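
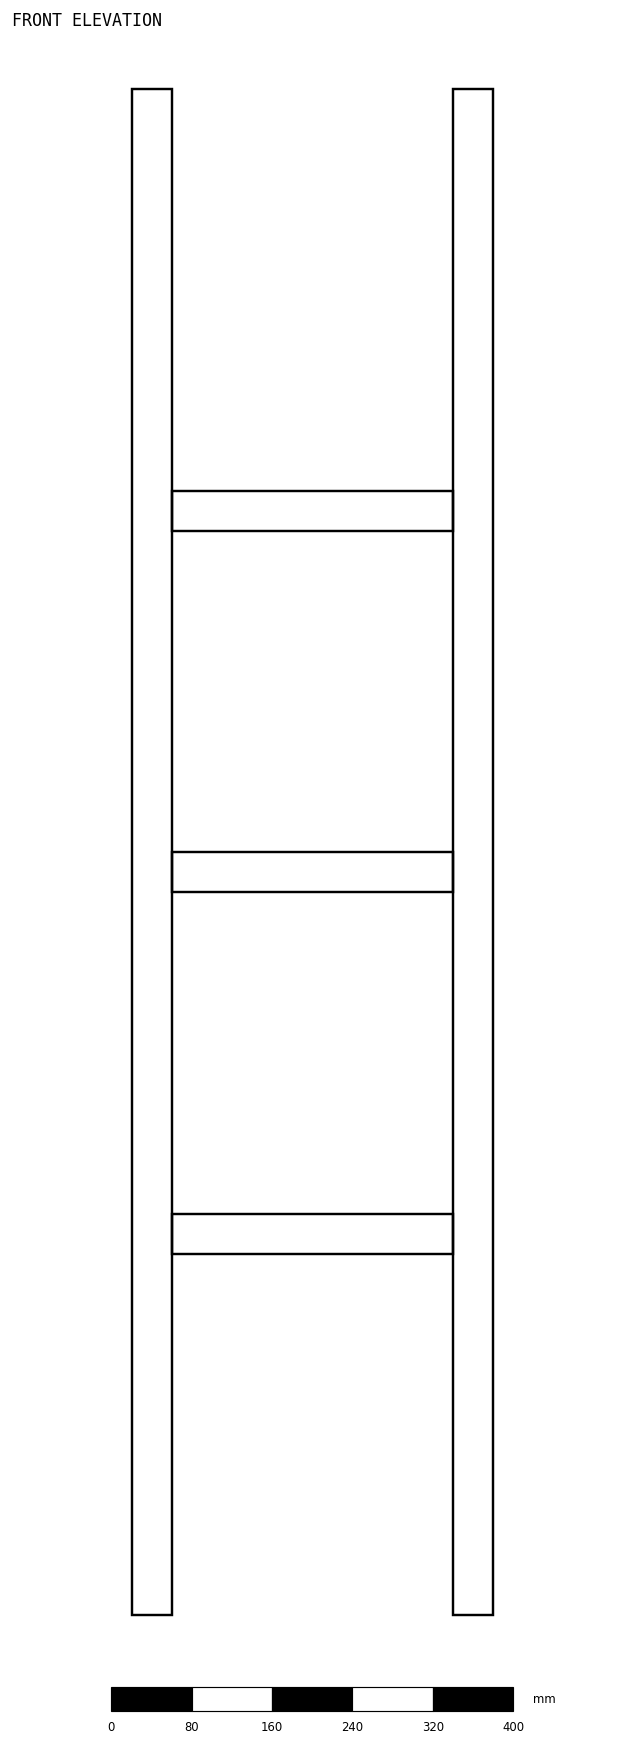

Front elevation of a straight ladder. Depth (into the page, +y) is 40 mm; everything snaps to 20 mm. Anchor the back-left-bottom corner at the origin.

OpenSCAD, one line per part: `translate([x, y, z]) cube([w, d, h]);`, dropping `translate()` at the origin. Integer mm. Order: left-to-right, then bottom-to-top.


cube([40, 40, 1520]);
translate([40, 0, 360]) cube([280, 40, 40]);
translate([40, 0, 720]) cube([280, 40, 40]);
translate([40, 0, 1080]) cube([280, 40, 40]);
translate([320, 0, 0]) cube([40, 40, 1520]);


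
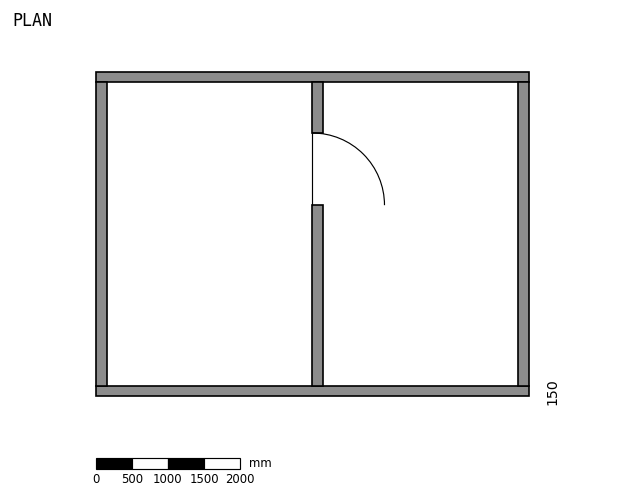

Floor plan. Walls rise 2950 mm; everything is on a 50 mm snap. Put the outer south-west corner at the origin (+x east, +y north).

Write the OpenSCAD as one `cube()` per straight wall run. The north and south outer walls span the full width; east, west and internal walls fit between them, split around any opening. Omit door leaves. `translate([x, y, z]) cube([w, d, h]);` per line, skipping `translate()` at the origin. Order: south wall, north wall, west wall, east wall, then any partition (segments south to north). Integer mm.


cube([6000, 150, 2950]);
translate([0, 4350, 0]) cube([6000, 150, 2950]);
translate([0, 150, 0]) cube([150, 4200, 2950]);
translate([5850, 150, 0]) cube([150, 4200, 2950]);
translate([3000, 150, 0]) cube([150, 2500, 2950]);
translate([3000, 3650, 0]) cube([150, 700, 2950]);


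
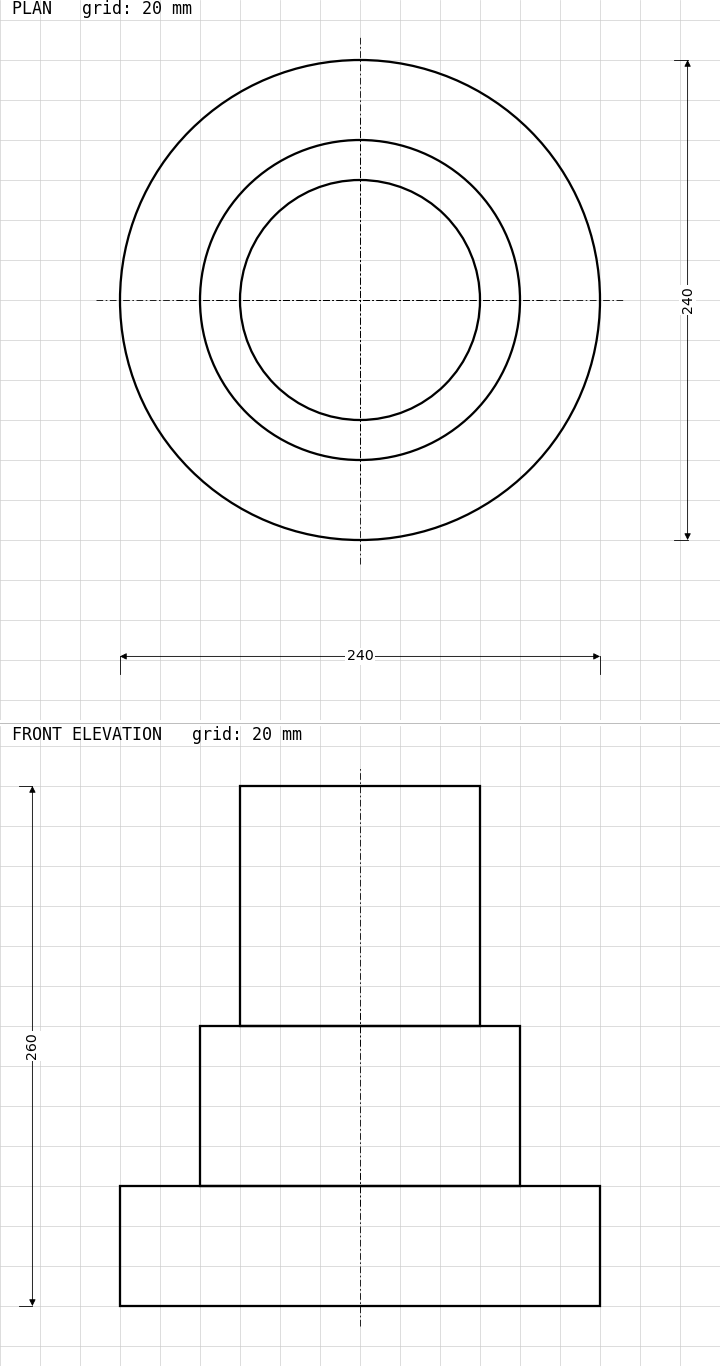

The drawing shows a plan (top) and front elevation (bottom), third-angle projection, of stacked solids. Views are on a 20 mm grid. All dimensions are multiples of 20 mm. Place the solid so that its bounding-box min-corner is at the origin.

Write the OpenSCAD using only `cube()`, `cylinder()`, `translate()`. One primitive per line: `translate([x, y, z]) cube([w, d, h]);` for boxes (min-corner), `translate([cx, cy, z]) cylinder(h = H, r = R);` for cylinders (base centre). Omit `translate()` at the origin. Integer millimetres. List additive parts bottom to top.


translate([120, 120, 0]) cylinder(h = 60, r = 120);
translate([120, 120, 60]) cylinder(h = 80, r = 80);
translate([120, 120, 140]) cylinder(h = 120, r = 60);


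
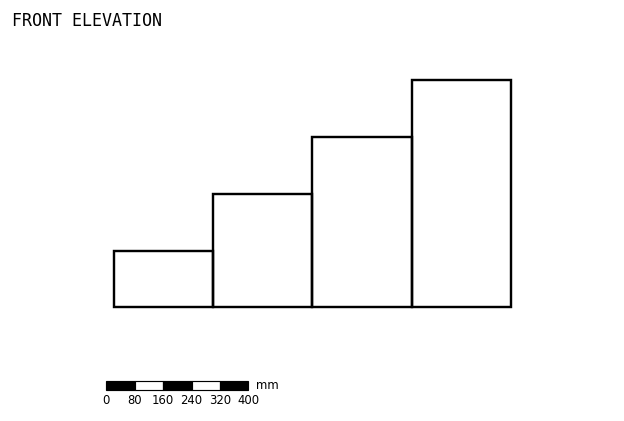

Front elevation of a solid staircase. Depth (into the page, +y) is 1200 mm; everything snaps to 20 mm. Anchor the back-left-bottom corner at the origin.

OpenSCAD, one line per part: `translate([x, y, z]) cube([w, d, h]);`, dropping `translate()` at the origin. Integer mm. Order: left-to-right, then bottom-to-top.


cube([280, 1200, 160]);
translate([280, 0, 0]) cube([280, 1200, 320]);
translate([560, 0, 0]) cube([280, 1200, 480]);
translate([840, 0, 0]) cube([280, 1200, 640]);


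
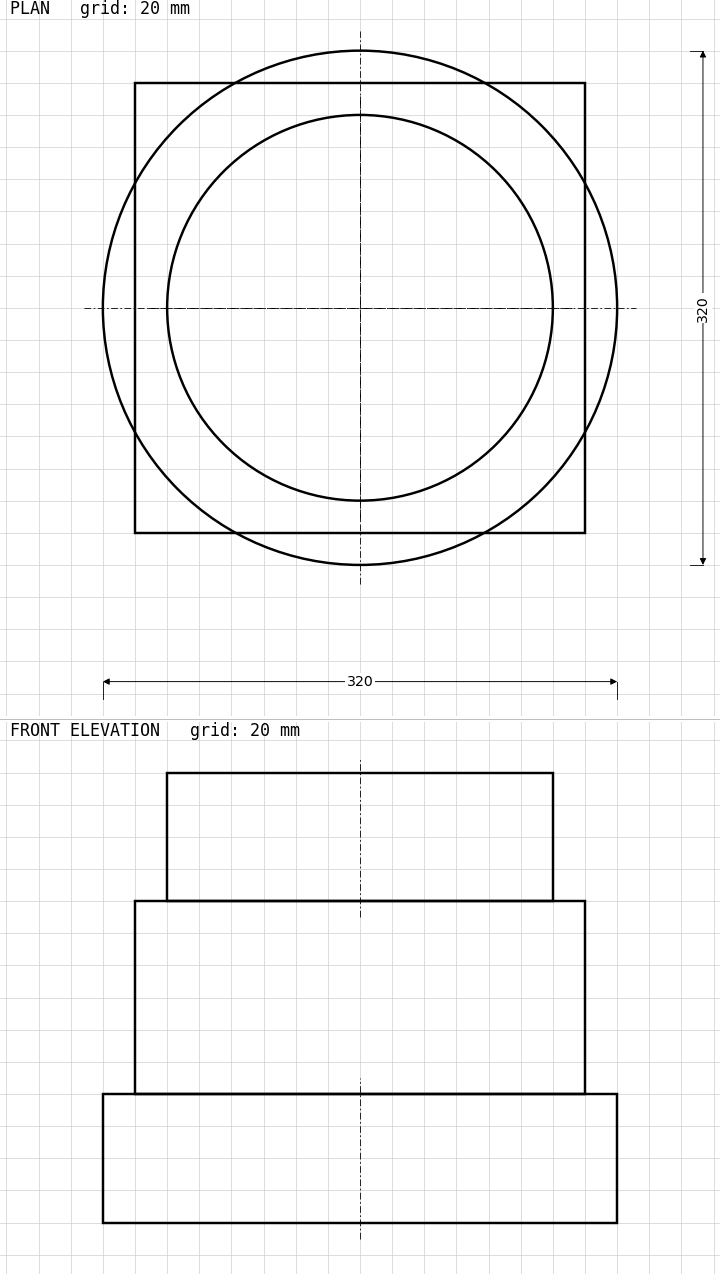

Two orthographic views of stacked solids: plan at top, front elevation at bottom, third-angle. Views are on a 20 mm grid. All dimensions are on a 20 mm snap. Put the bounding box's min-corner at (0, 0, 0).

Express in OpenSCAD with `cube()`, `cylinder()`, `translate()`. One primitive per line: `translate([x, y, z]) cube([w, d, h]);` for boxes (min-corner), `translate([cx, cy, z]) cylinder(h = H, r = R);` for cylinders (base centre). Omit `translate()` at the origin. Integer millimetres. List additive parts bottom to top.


translate([160, 160, 0]) cylinder(h = 80, r = 160);
translate([20, 20, 80]) cube([280, 280, 120]);
translate([160, 160, 200]) cylinder(h = 80, r = 120);


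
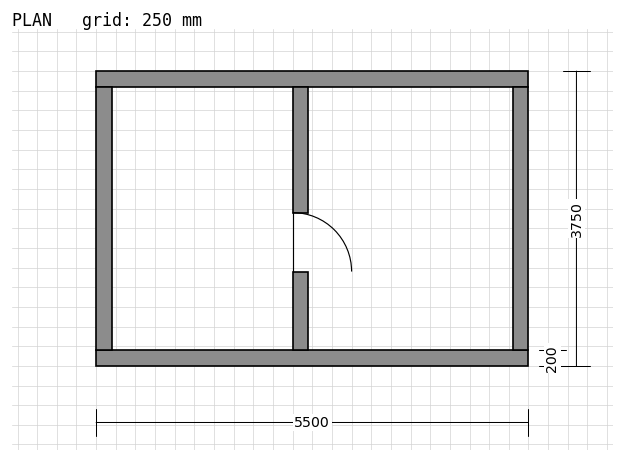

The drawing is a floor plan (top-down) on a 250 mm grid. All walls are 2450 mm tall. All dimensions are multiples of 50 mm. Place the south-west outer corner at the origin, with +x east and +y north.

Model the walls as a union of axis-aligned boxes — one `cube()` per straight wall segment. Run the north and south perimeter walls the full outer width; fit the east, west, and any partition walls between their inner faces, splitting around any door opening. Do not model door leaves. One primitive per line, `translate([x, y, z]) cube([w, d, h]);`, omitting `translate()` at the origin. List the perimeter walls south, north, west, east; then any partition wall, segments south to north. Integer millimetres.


cube([5500, 200, 2450]);
translate([0, 3550, 0]) cube([5500, 200, 2450]);
translate([0, 200, 0]) cube([200, 3350, 2450]);
translate([5300, 200, 0]) cube([200, 3350, 2450]);
translate([2500, 200, 0]) cube([200, 1000, 2450]);
translate([2500, 1950, 0]) cube([200, 1600, 2450]);


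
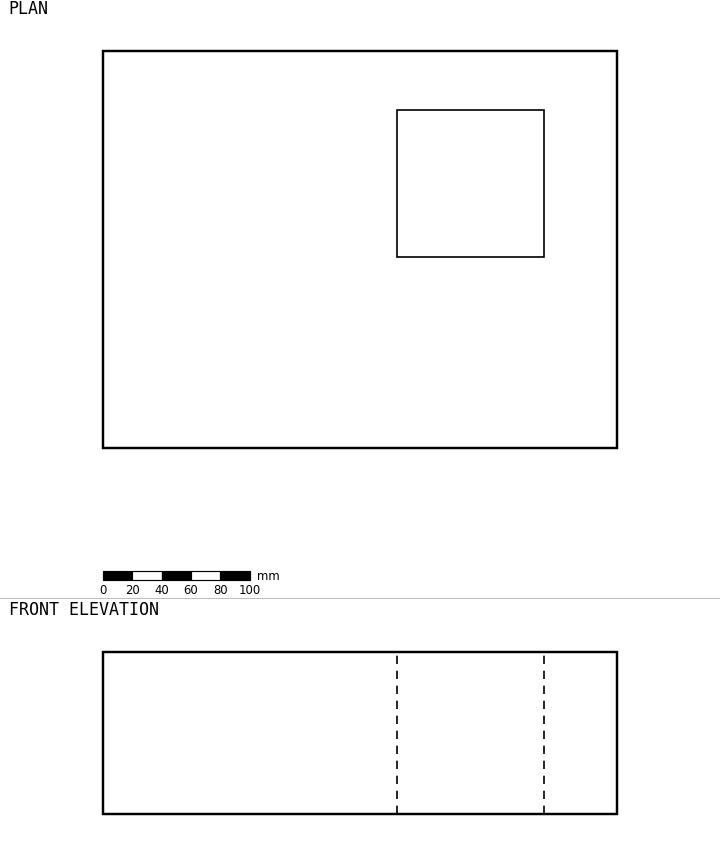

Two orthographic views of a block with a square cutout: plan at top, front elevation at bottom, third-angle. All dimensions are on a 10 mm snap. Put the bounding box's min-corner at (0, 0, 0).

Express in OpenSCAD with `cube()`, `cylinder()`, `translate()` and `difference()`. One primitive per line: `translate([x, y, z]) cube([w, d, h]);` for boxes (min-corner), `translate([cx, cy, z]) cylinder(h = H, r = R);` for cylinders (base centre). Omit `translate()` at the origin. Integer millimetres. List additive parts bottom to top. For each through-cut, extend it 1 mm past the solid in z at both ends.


difference() {
  cube([350, 270, 110]);
  translate([200, 130, -1]) cube([100, 100, 112]);
}


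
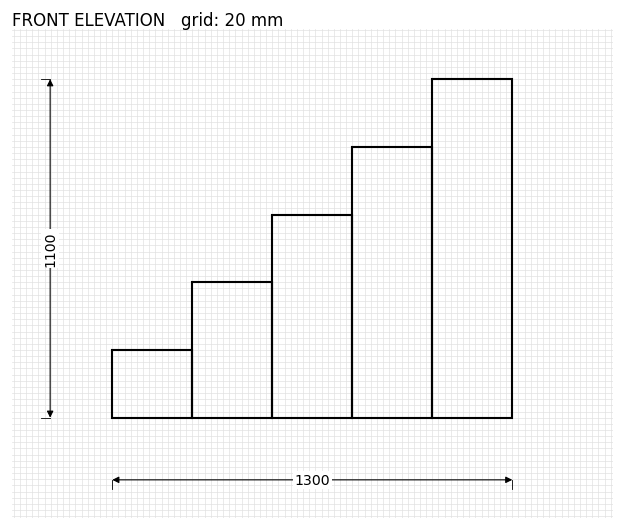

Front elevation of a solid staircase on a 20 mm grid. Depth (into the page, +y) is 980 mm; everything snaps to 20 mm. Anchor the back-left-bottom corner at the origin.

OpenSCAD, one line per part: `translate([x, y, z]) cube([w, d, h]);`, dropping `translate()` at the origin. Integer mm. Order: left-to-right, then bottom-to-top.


cube([260, 980, 220]);
translate([260, 0, 0]) cube([260, 980, 440]);
translate([520, 0, 0]) cube([260, 980, 660]);
translate([780, 0, 0]) cube([260, 980, 880]);
translate([1040, 0, 0]) cube([260, 980, 1100]);


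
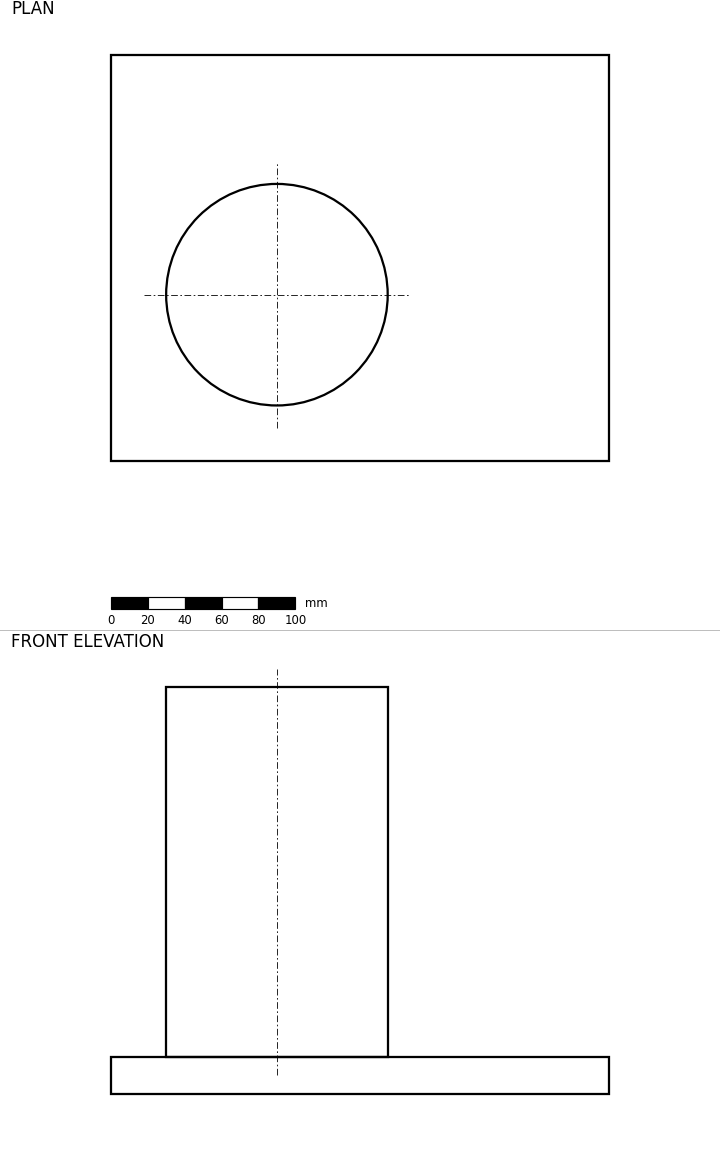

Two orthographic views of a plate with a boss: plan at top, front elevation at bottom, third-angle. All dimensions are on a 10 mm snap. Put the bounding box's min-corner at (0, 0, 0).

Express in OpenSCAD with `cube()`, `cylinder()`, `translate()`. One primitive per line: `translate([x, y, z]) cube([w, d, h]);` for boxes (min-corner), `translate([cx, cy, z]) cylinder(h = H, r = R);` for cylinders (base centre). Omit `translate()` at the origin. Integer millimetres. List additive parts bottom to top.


cube([270, 220, 20]);
translate([90, 90, 20]) cylinder(h = 200, r = 60);


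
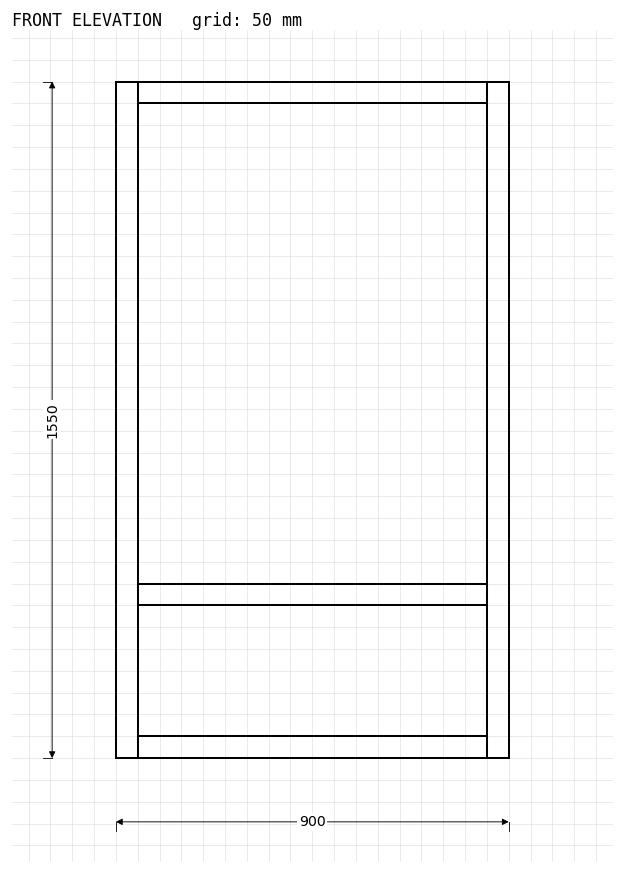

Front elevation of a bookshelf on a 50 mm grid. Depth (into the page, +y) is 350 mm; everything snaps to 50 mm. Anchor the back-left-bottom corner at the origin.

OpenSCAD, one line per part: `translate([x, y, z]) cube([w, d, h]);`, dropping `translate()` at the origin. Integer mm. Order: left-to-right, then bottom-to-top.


cube([50, 350, 1550]);
translate([50, 0, 0]) cube([800, 350, 50]);
translate([50, 0, 350]) cube([800, 350, 50]);
translate([50, 0, 1500]) cube([800, 350, 50]);
translate([850, 0, 0]) cube([50, 350, 1550]);


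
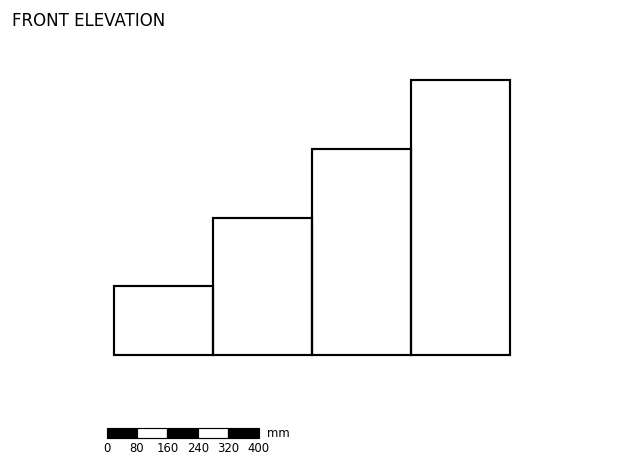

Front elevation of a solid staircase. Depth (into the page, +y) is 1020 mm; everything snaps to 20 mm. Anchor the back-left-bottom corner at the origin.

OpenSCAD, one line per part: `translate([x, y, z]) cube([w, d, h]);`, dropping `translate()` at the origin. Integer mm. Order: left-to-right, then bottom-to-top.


cube([260, 1020, 180]);
translate([260, 0, 0]) cube([260, 1020, 360]);
translate([520, 0, 0]) cube([260, 1020, 540]);
translate([780, 0, 0]) cube([260, 1020, 720]);


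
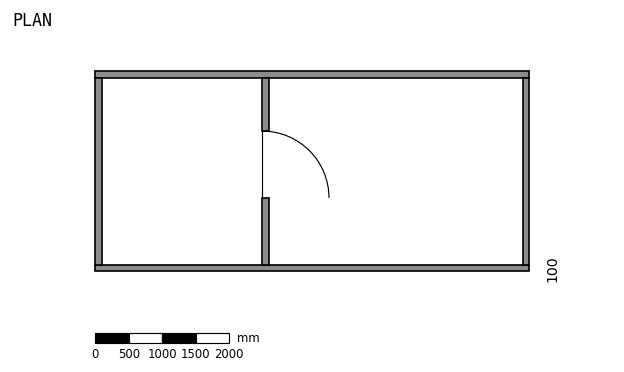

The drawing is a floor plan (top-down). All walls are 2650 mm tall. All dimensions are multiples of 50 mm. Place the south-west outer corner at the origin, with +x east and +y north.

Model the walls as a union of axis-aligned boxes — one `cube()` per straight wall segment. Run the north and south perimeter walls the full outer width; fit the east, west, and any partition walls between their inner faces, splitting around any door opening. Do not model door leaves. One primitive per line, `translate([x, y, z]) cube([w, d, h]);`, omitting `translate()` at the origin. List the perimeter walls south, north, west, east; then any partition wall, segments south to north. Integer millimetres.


cube([6500, 100, 2650]);
translate([0, 2900, 0]) cube([6500, 100, 2650]);
translate([0, 100, 0]) cube([100, 2800, 2650]);
translate([6400, 100, 0]) cube([100, 2800, 2650]);
translate([2500, 100, 0]) cube([100, 1000, 2650]);
translate([2500, 2100, 0]) cube([100, 800, 2650]);


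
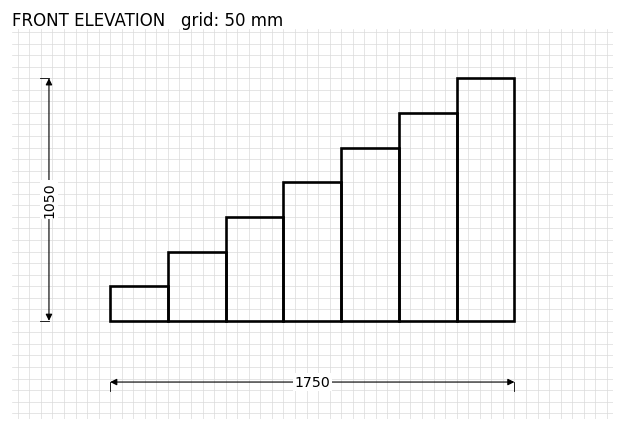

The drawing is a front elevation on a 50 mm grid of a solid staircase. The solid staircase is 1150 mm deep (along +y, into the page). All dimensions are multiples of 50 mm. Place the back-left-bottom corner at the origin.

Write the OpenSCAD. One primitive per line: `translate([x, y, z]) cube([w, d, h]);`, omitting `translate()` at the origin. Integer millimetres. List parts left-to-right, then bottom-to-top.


cube([250, 1150, 150]);
translate([250, 0, 0]) cube([250, 1150, 300]);
translate([500, 0, 0]) cube([250, 1150, 450]);
translate([750, 0, 0]) cube([250, 1150, 600]);
translate([1000, 0, 0]) cube([250, 1150, 750]);
translate([1250, 0, 0]) cube([250, 1150, 900]);
translate([1500, 0, 0]) cube([250, 1150, 1050]);


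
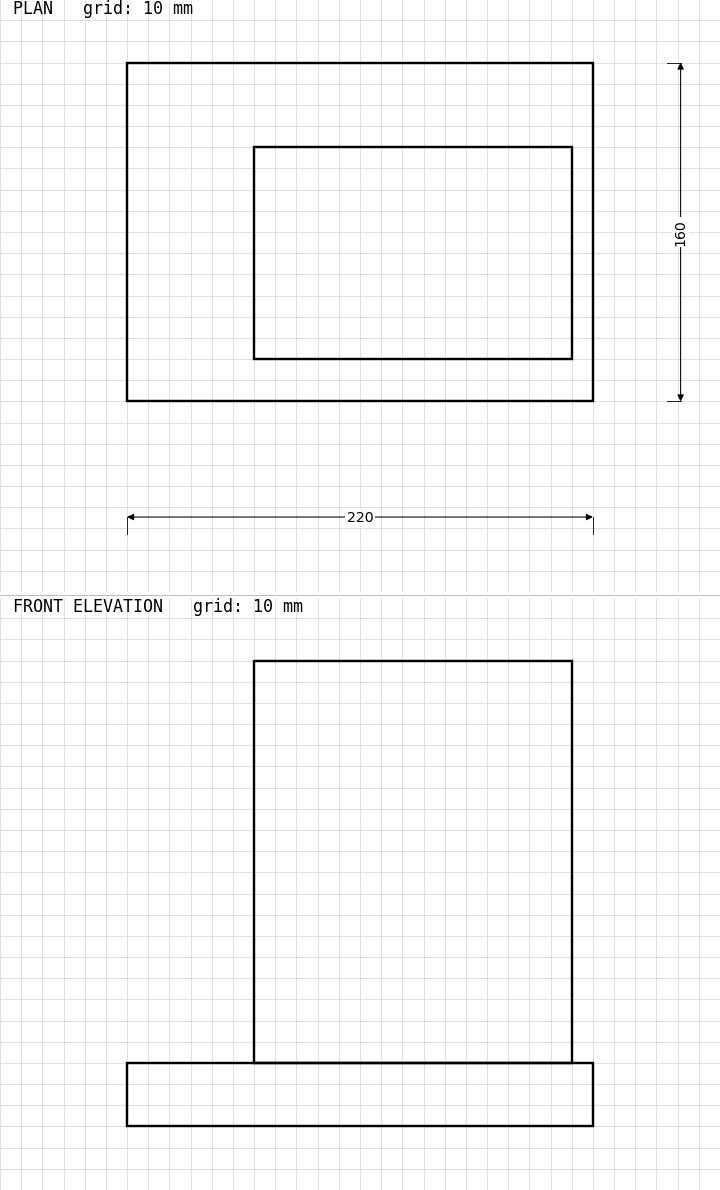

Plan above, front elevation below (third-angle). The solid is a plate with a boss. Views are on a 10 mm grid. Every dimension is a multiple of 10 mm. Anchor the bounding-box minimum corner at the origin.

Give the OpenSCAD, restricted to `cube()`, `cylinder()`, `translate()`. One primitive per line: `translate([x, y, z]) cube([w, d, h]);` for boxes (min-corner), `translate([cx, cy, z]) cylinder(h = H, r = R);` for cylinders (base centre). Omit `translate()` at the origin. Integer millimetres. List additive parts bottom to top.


cube([220, 160, 30]);
translate([60, 20, 30]) cube([150, 100, 190]);


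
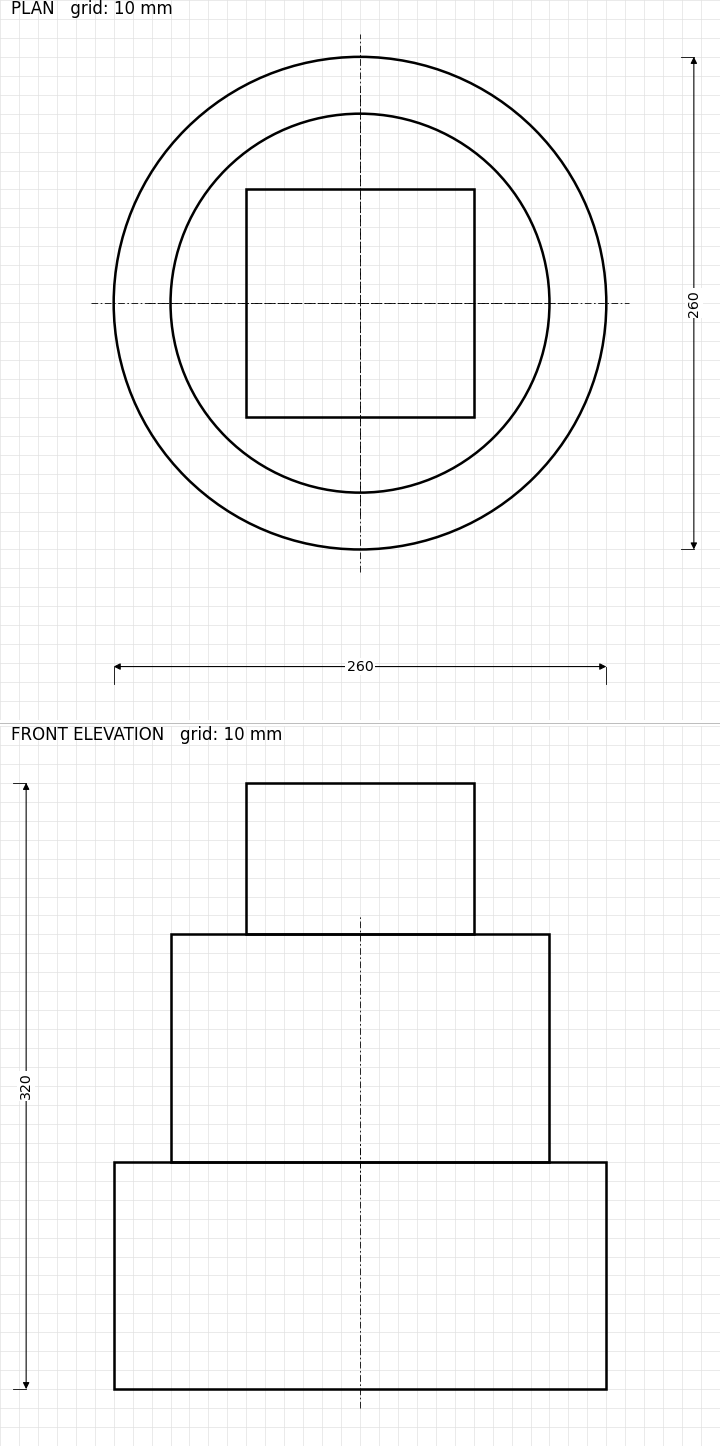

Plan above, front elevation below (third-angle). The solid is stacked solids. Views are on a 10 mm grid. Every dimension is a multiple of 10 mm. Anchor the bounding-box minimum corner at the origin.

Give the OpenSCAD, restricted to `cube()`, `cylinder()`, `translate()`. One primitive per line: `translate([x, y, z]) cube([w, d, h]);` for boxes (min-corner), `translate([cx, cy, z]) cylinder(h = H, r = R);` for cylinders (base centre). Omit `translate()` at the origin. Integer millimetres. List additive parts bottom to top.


translate([130, 130, 0]) cylinder(h = 120, r = 130);
translate([130, 130, 120]) cylinder(h = 120, r = 100);
translate([70, 70, 240]) cube([120, 120, 80]);


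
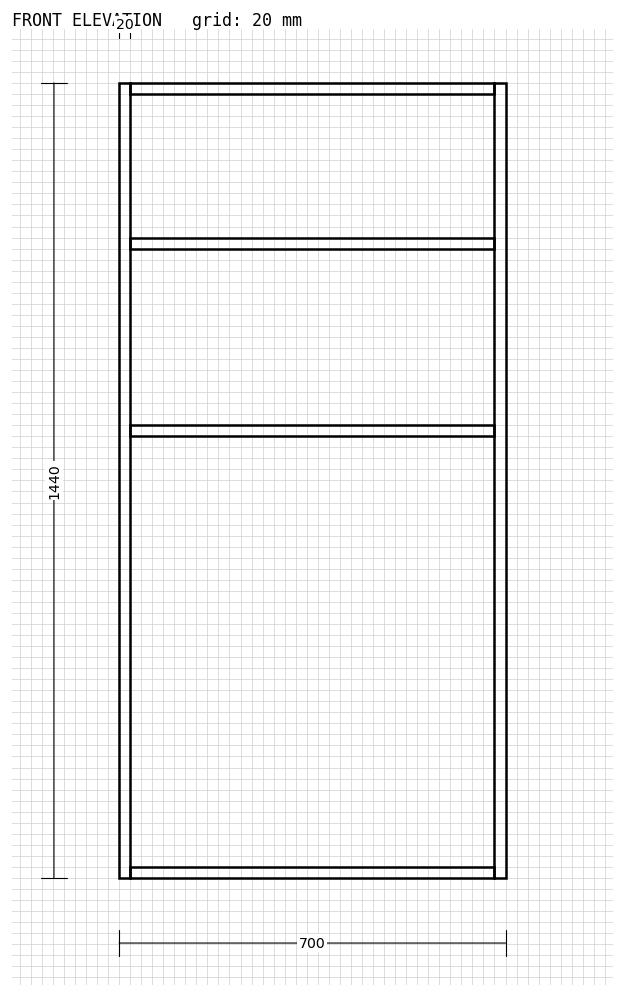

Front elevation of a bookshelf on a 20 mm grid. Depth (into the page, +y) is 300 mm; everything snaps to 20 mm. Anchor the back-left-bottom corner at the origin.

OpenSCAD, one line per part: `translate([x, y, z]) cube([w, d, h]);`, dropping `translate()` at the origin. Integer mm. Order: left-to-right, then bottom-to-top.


cube([20, 300, 1440]);
translate([20, 0, 0]) cube([660, 300, 20]);
translate([20, 0, 800]) cube([660, 300, 20]);
translate([20, 0, 1140]) cube([660, 300, 20]);
translate([20, 0, 1420]) cube([660, 300, 20]);
translate([680, 0, 0]) cube([20, 300, 1440]);


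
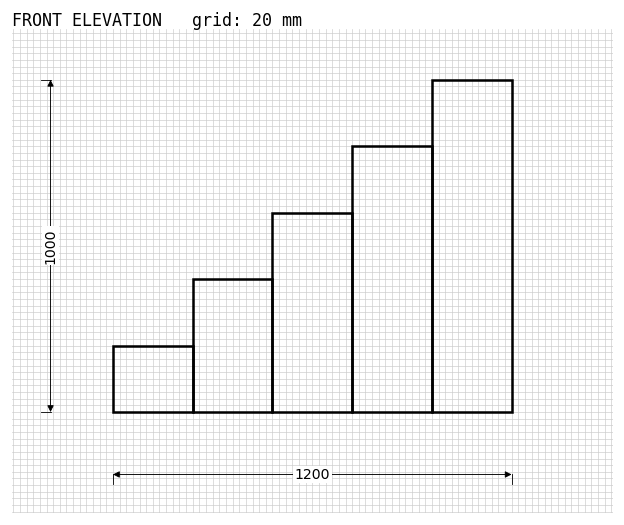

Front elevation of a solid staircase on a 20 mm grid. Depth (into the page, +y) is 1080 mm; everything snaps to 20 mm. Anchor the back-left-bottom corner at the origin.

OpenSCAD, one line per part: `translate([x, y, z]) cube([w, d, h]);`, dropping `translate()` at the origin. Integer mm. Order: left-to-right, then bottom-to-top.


cube([240, 1080, 200]);
translate([240, 0, 0]) cube([240, 1080, 400]);
translate([480, 0, 0]) cube([240, 1080, 600]);
translate([720, 0, 0]) cube([240, 1080, 800]);
translate([960, 0, 0]) cube([240, 1080, 1000]);


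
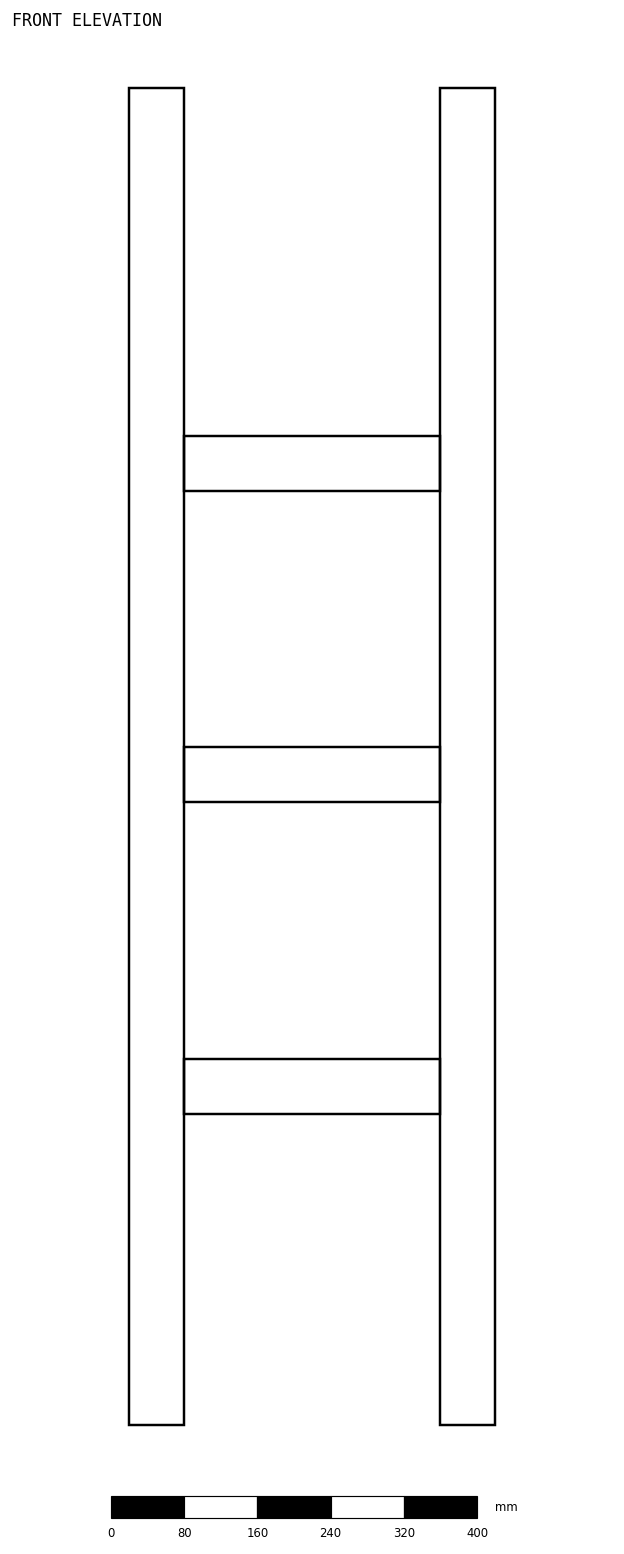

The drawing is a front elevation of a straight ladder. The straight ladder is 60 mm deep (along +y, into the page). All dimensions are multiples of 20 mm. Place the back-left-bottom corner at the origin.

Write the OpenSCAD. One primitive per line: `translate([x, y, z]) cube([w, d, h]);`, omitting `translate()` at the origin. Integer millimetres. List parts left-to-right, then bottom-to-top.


cube([60, 60, 1460]);
translate([60, 0, 340]) cube([280, 60, 60]);
translate([60, 0, 680]) cube([280, 60, 60]);
translate([60, 0, 1020]) cube([280, 60, 60]);
translate([340, 0, 0]) cube([60, 60, 1460]);


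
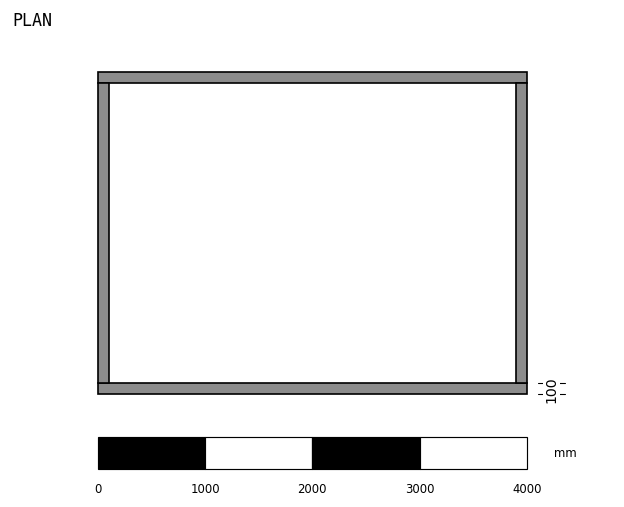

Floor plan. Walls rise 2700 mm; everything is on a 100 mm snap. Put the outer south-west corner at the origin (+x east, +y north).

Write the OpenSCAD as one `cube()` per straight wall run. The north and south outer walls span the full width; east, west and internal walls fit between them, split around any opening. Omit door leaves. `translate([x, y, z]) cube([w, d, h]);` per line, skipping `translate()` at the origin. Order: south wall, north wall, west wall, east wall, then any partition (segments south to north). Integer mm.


cube([4000, 100, 2700]);
translate([0, 2900, 0]) cube([4000, 100, 2700]);
translate([0, 100, 0]) cube([100, 2800, 2700]);
translate([3900, 100, 0]) cube([100, 2800, 2700]);


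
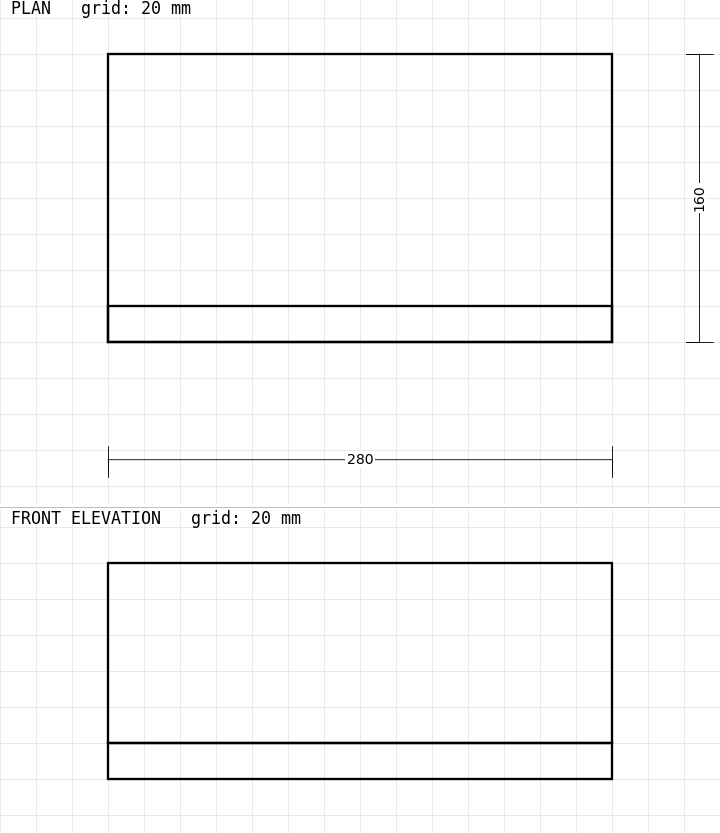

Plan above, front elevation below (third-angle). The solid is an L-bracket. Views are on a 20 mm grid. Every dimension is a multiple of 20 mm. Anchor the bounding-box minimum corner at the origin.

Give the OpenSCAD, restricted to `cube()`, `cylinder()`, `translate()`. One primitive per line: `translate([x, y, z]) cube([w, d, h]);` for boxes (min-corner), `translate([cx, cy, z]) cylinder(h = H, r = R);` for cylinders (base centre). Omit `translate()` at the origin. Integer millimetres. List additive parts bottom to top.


cube([280, 160, 20]);
translate([0, 0, 20]) cube([280, 20, 100]);


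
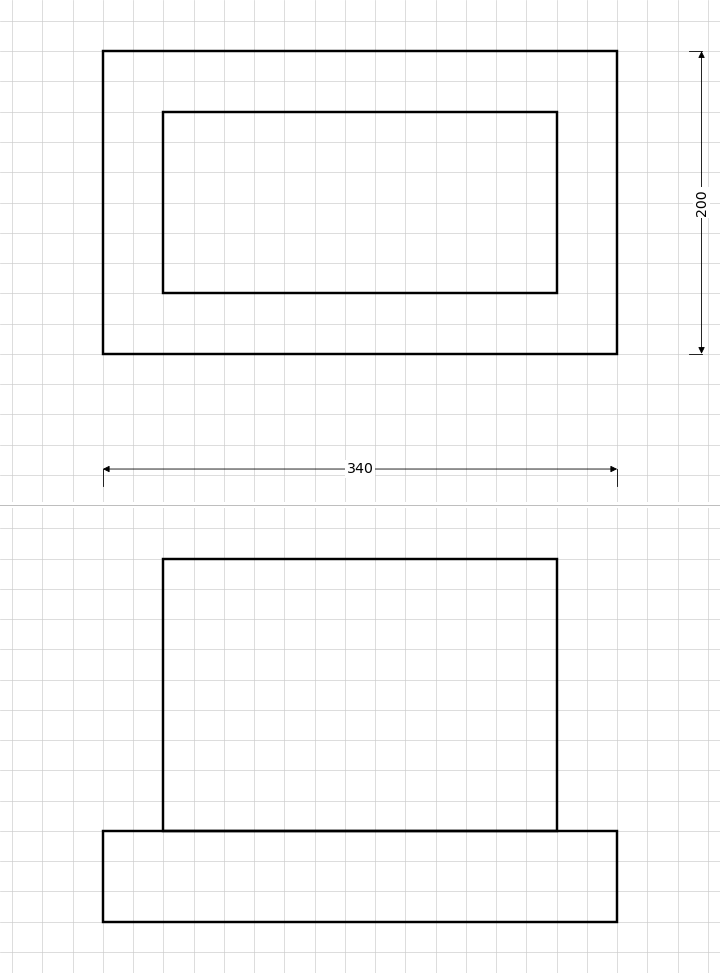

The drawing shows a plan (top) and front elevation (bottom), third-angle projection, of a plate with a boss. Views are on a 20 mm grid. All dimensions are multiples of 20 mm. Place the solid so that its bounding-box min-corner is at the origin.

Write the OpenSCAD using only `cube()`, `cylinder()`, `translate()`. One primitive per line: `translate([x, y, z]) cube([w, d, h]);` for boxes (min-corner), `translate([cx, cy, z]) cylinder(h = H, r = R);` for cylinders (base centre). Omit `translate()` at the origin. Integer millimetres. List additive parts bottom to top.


cube([340, 200, 60]);
translate([40, 40, 60]) cube([260, 120, 180]);


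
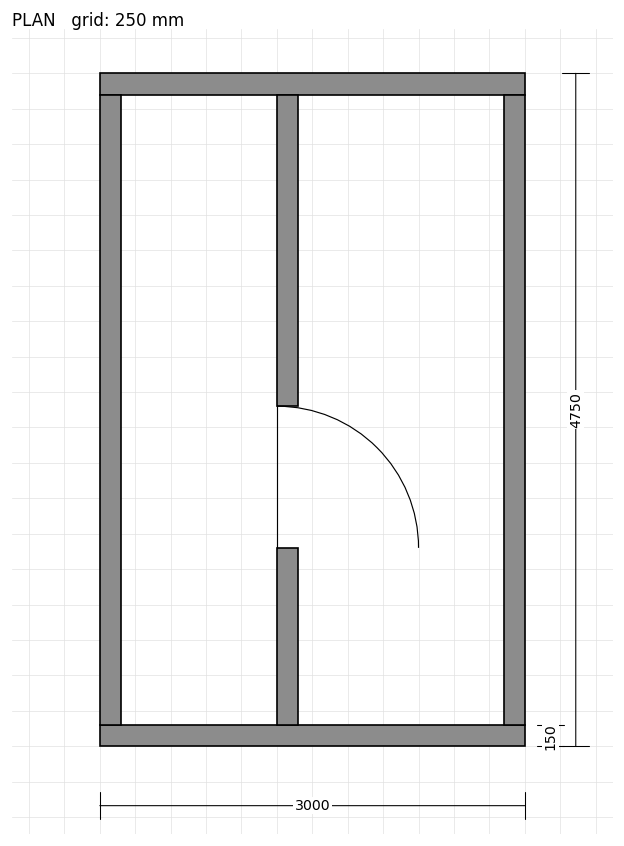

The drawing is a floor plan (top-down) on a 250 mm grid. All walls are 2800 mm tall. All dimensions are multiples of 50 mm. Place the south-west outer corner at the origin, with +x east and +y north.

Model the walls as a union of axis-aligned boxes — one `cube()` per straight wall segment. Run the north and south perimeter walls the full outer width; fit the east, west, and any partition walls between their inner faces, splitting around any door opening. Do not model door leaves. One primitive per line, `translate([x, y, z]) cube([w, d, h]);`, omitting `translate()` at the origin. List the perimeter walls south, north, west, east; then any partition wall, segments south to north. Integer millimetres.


cube([3000, 150, 2800]);
translate([0, 4600, 0]) cube([3000, 150, 2800]);
translate([0, 150, 0]) cube([150, 4450, 2800]);
translate([2850, 150, 0]) cube([150, 4450, 2800]);
translate([1250, 150, 0]) cube([150, 1250, 2800]);
translate([1250, 2400, 0]) cube([150, 2200, 2800]);


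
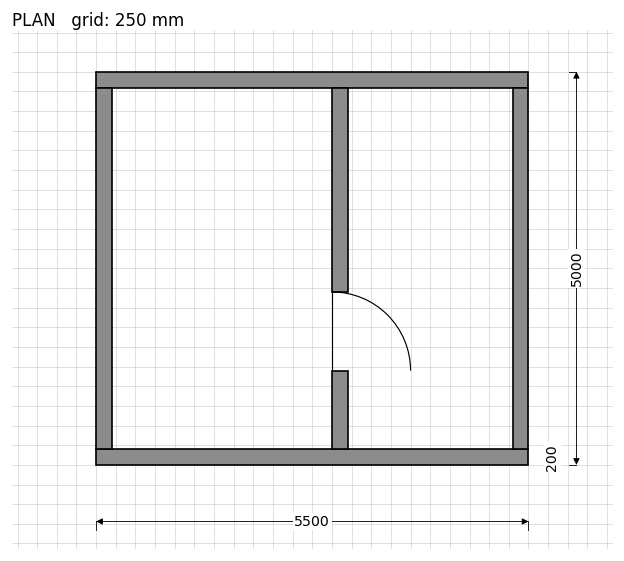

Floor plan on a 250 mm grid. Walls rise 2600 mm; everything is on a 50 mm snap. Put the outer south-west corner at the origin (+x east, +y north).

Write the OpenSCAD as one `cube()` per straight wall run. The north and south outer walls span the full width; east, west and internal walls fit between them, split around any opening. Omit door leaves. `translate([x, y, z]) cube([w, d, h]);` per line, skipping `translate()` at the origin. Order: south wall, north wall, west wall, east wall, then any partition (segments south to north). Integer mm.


cube([5500, 200, 2600]);
translate([0, 4800, 0]) cube([5500, 200, 2600]);
translate([0, 200, 0]) cube([200, 4600, 2600]);
translate([5300, 200, 0]) cube([200, 4600, 2600]);
translate([3000, 200, 0]) cube([200, 1000, 2600]);
translate([3000, 2200, 0]) cube([200, 2600, 2600]);


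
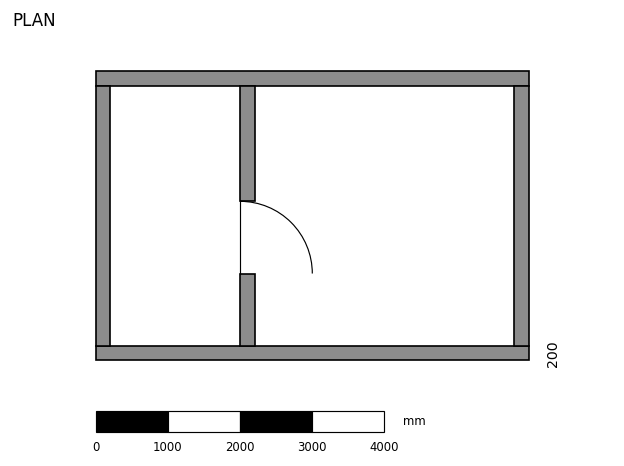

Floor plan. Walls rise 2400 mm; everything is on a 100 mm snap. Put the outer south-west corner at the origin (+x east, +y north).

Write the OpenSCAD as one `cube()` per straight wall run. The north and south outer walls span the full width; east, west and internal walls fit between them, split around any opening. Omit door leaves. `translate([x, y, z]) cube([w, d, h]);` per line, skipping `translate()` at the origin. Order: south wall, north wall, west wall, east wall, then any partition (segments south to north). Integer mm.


cube([6000, 200, 2400]);
translate([0, 3800, 0]) cube([6000, 200, 2400]);
translate([0, 200, 0]) cube([200, 3600, 2400]);
translate([5800, 200, 0]) cube([200, 3600, 2400]);
translate([2000, 200, 0]) cube([200, 1000, 2400]);
translate([2000, 2200, 0]) cube([200, 1600, 2400]);


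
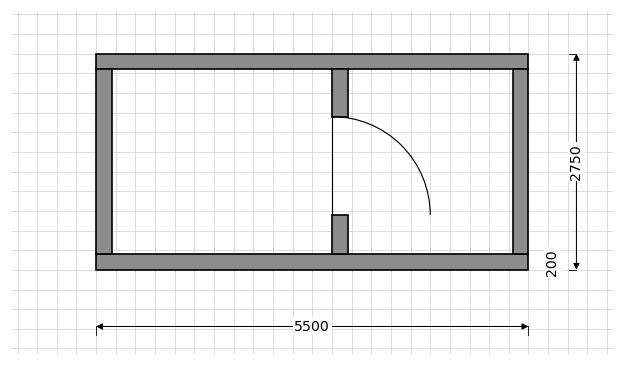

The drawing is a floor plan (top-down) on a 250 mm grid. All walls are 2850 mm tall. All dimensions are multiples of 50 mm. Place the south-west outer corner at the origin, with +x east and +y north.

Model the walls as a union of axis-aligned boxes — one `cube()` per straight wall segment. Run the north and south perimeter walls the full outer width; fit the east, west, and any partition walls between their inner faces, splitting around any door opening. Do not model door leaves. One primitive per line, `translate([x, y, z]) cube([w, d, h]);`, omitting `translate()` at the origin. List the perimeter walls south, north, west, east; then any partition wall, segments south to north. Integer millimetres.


cube([5500, 200, 2850]);
translate([0, 2550, 0]) cube([5500, 200, 2850]);
translate([0, 200, 0]) cube([200, 2350, 2850]);
translate([5300, 200, 0]) cube([200, 2350, 2850]);
translate([3000, 200, 0]) cube([200, 500, 2850]);
translate([3000, 1950, 0]) cube([200, 600, 2850]);


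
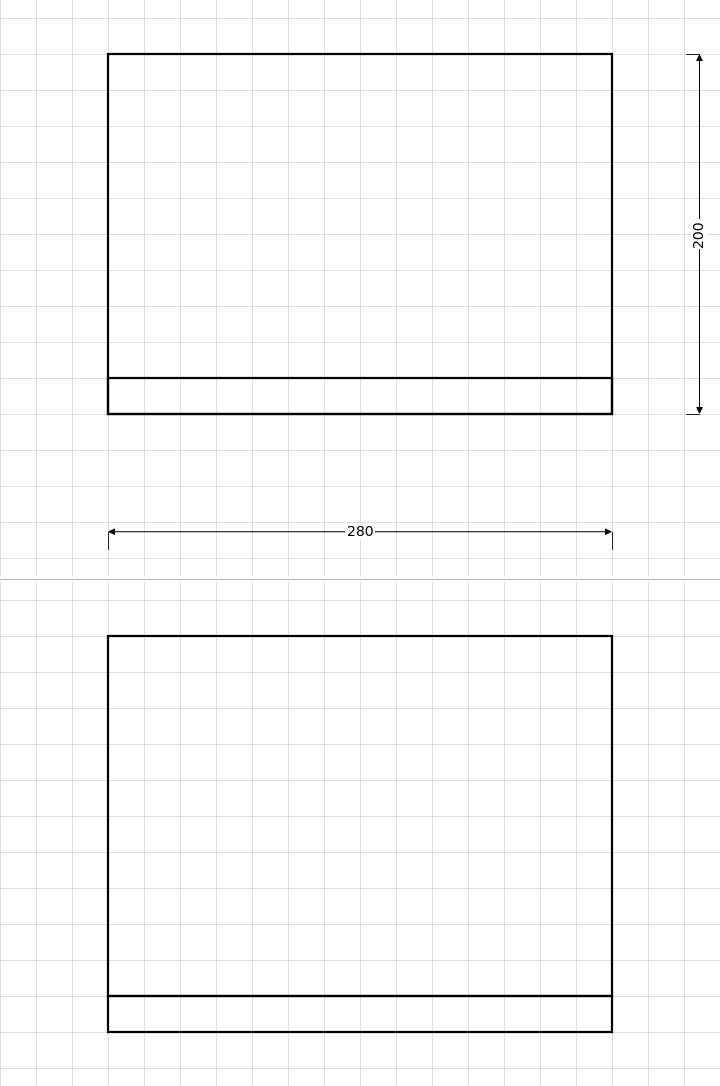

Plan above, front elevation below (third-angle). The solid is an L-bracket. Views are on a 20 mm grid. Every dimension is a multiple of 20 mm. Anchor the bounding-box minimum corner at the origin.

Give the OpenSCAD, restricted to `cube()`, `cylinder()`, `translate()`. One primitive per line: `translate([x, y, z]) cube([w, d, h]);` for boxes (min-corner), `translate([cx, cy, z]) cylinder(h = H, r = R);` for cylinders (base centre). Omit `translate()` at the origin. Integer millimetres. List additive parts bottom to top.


cube([280, 200, 20]);
translate([0, 0, 20]) cube([280, 20, 200]);


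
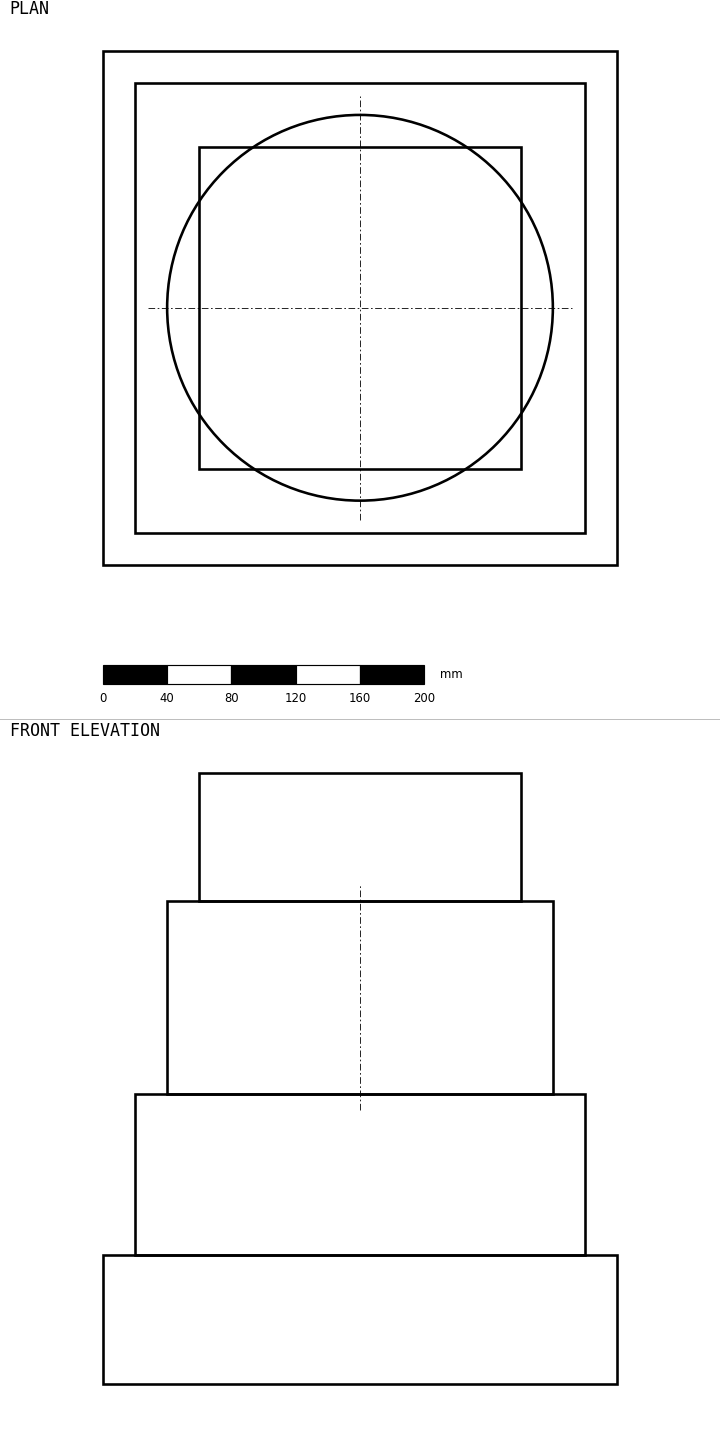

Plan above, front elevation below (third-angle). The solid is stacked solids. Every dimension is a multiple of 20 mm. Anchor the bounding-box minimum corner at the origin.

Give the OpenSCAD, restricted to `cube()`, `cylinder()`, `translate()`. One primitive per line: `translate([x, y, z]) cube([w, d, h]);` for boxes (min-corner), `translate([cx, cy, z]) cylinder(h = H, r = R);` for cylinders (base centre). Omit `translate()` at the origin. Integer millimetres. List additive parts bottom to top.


cube([320, 320, 80]);
translate([20, 20, 80]) cube([280, 280, 100]);
translate([160, 160, 180]) cylinder(h = 120, r = 120);
translate([60, 60, 300]) cube([200, 200, 80]);


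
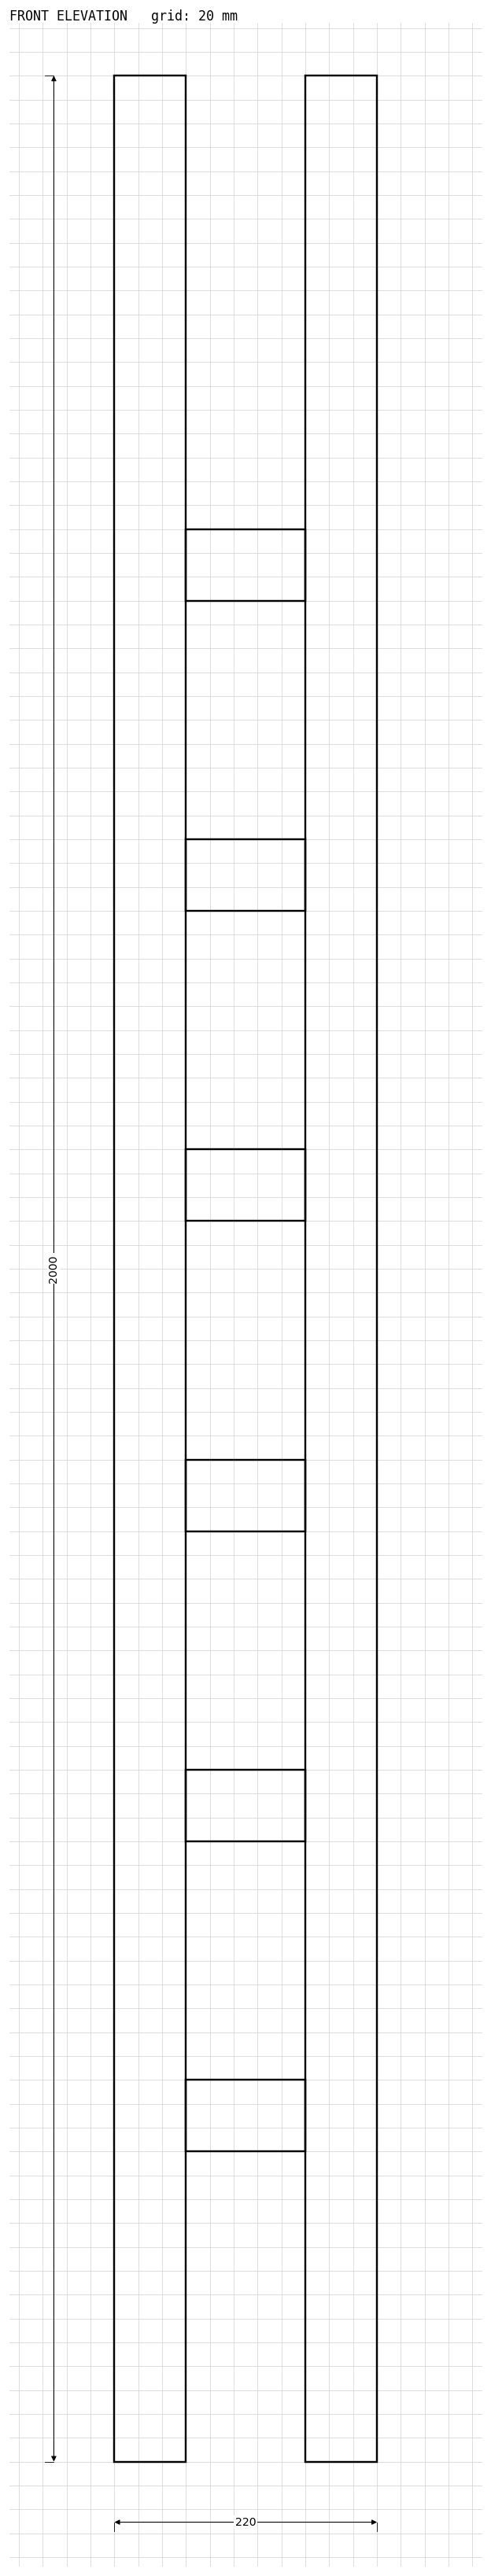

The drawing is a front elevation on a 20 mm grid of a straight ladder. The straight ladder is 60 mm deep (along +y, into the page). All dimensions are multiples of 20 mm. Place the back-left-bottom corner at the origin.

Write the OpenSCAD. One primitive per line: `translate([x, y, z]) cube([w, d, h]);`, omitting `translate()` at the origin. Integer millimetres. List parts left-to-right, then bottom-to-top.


cube([60, 60, 2000]);
translate([60, 0, 260]) cube([100, 60, 60]);
translate([60, 0, 520]) cube([100, 60, 60]);
translate([60, 0, 780]) cube([100, 60, 60]);
translate([60, 0, 1040]) cube([100, 60, 60]);
translate([60, 0, 1300]) cube([100, 60, 60]);
translate([60, 0, 1560]) cube([100, 60, 60]);
translate([160, 0, 0]) cube([60, 60, 2000]);


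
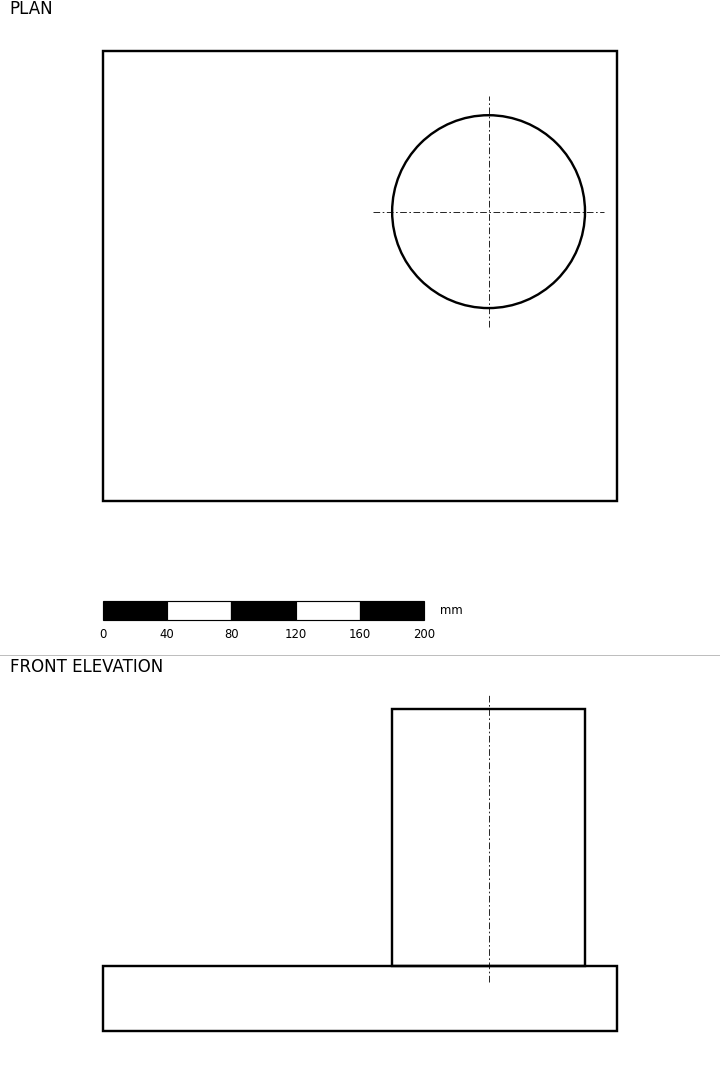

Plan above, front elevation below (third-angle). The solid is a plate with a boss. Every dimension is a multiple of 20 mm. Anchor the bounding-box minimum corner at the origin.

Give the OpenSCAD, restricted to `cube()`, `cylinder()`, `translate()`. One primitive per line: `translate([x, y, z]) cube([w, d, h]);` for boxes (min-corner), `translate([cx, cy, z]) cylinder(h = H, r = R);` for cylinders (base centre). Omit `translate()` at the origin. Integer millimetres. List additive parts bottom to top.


cube([320, 280, 40]);
translate([240, 180, 40]) cylinder(h = 160, r = 60);


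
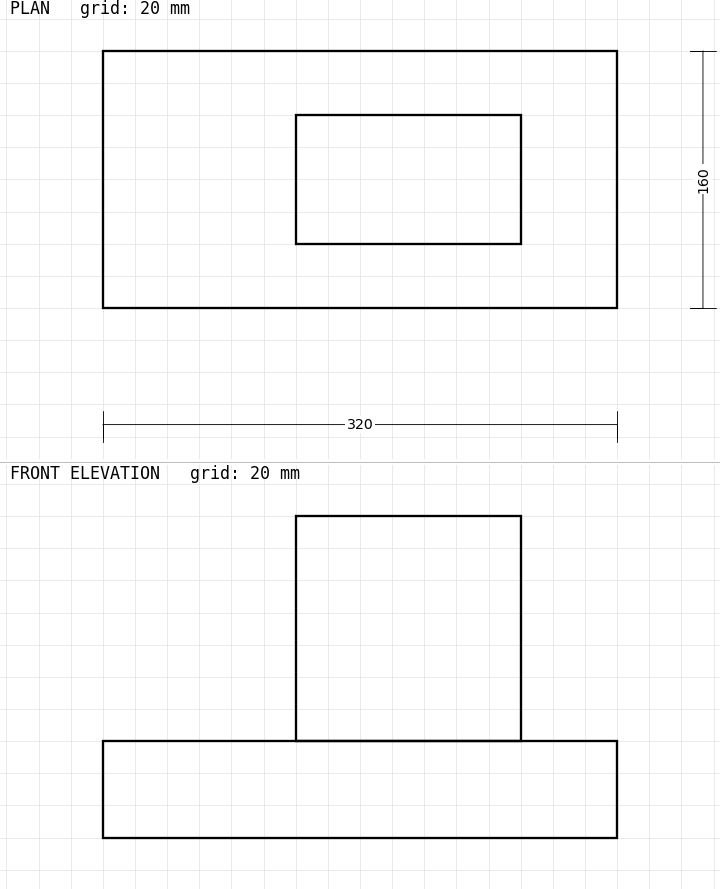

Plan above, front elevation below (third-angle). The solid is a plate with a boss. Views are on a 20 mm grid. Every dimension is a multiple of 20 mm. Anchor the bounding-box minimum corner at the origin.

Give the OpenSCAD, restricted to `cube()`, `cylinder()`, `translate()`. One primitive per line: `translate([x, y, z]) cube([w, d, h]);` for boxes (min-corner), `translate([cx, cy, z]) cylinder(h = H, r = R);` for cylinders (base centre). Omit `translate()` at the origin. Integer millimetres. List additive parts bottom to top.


cube([320, 160, 60]);
translate([120, 40, 60]) cube([140, 80, 140]);


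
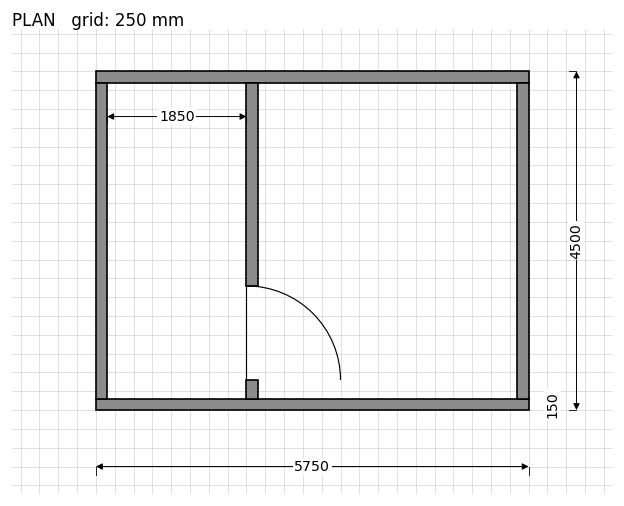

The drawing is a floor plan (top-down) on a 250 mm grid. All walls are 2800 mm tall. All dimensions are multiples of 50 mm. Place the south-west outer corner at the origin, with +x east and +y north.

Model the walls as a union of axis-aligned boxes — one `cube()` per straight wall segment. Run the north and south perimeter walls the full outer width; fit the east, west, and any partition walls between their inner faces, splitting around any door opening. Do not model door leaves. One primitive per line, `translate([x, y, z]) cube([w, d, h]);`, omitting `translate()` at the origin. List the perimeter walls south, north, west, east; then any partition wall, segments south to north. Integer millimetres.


cube([5750, 150, 2800]);
translate([0, 4350, 0]) cube([5750, 150, 2800]);
translate([0, 150, 0]) cube([150, 4200, 2800]);
translate([5600, 150, 0]) cube([150, 4200, 2800]);
translate([2000, 150, 0]) cube([150, 250, 2800]);
translate([2000, 1650, 0]) cube([150, 2700, 2800]);


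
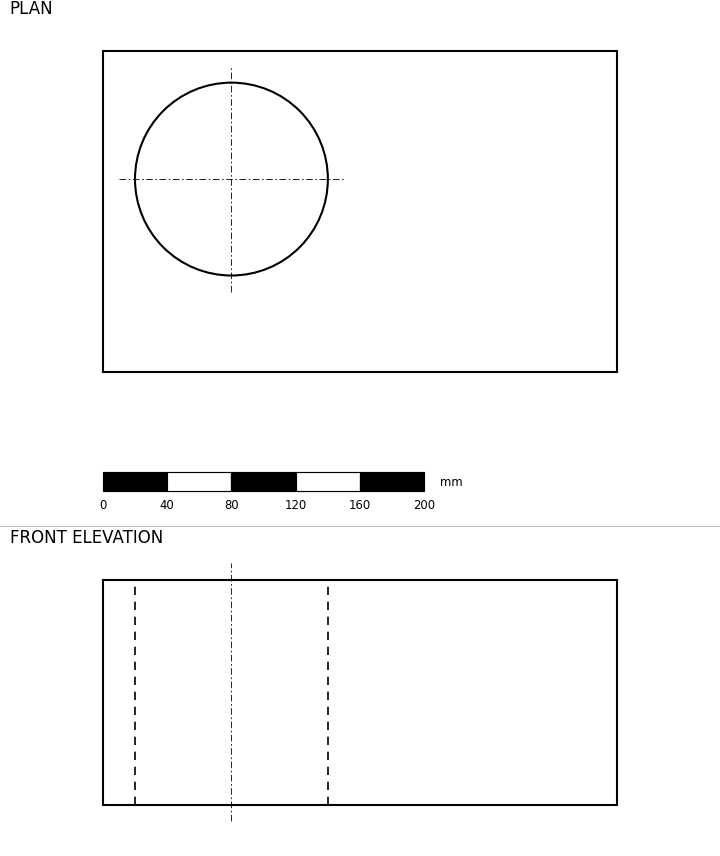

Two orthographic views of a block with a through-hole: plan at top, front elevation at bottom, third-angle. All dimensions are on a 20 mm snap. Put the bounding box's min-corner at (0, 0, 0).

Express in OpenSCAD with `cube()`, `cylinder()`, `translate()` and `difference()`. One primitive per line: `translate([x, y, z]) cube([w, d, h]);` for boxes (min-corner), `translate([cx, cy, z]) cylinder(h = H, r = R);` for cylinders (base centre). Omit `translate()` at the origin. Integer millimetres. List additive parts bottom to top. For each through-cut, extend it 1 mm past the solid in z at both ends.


difference() {
  cube([320, 200, 140]);
  translate([80, 120, -1]) cylinder(h = 142, r = 60);
}


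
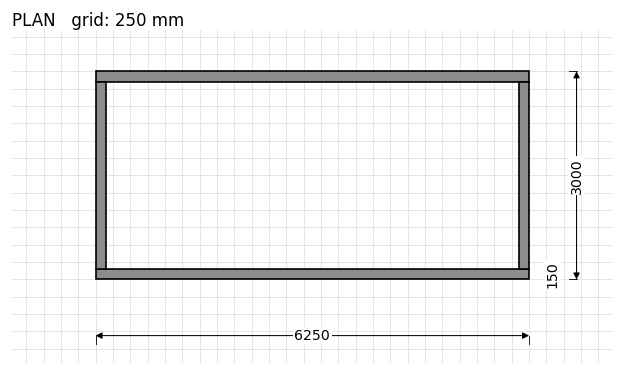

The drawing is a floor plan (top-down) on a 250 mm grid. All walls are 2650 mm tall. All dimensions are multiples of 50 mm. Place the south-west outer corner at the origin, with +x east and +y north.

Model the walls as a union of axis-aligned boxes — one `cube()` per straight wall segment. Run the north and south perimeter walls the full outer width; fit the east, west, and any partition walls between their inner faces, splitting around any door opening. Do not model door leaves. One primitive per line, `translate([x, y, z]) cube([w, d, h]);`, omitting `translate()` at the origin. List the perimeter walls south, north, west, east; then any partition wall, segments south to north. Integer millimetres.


cube([6250, 150, 2650]);
translate([0, 2850, 0]) cube([6250, 150, 2650]);
translate([0, 150, 0]) cube([150, 2700, 2650]);
translate([6100, 150, 0]) cube([150, 2700, 2650]);


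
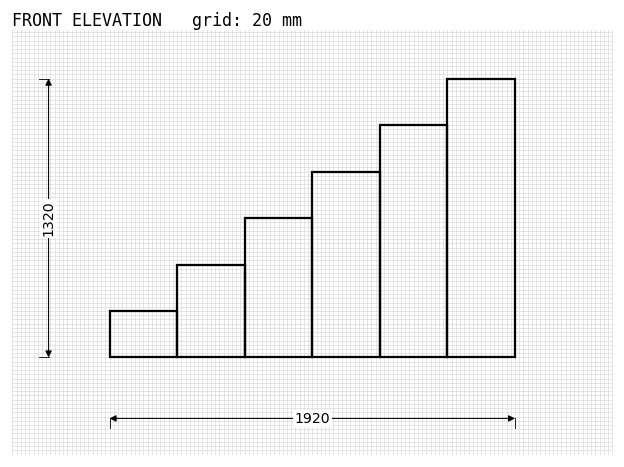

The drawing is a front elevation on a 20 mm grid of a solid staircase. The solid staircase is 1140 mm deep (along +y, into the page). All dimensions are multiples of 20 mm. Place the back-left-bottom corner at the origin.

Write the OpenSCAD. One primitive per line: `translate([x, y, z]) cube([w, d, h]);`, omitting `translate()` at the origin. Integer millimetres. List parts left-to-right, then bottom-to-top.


cube([320, 1140, 220]);
translate([320, 0, 0]) cube([320, 1140, 440]);
translate([640, 0, 0]) cube([320, 1140, 660]);
translate([960, 0, 0]) cube([320, 1140, 880]);
translate([1280, 0, 0]) cube([320, 1140, 1100]);
translate([1600, 0, 0]) cube([320, 1140, 1320]);


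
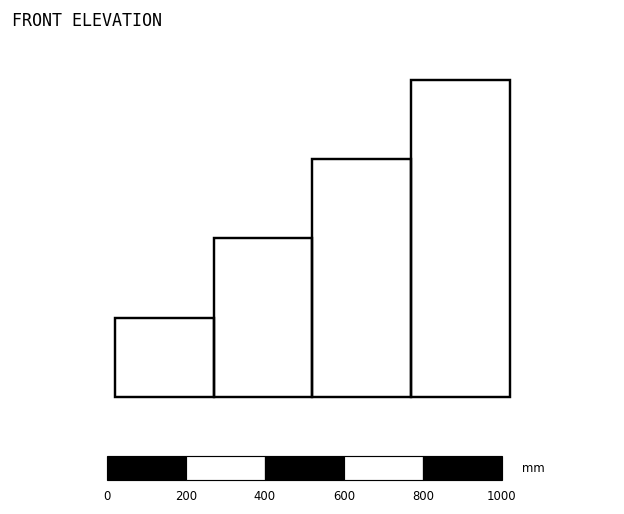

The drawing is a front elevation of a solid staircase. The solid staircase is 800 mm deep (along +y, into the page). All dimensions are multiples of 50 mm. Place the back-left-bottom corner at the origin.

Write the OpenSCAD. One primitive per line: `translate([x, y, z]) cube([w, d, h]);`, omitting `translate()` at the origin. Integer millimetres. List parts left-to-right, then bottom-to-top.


cube([250, 800, 200]);
translate([250, 0, 0]) cube([250, 800, 400]);
translate([500, 0, 0]) cube([250, 800, 600]);
translate([750, 0, 0]) cube([250, 800, 800]);


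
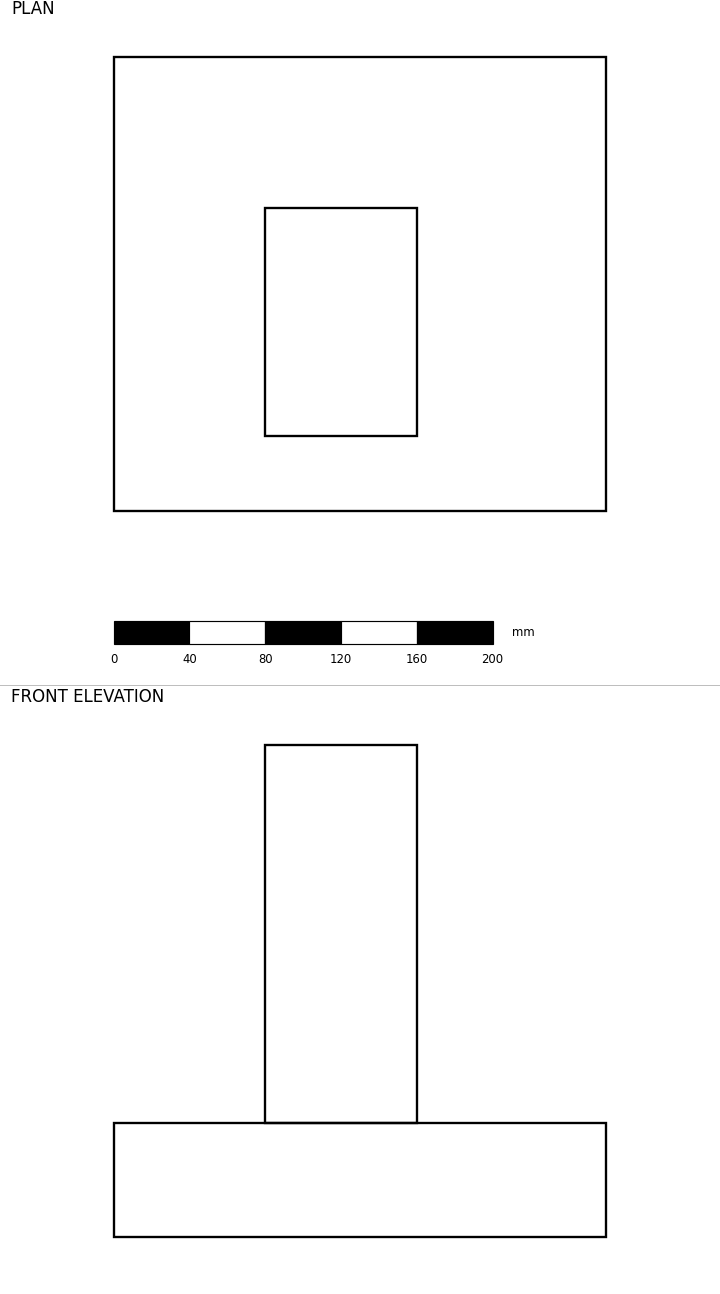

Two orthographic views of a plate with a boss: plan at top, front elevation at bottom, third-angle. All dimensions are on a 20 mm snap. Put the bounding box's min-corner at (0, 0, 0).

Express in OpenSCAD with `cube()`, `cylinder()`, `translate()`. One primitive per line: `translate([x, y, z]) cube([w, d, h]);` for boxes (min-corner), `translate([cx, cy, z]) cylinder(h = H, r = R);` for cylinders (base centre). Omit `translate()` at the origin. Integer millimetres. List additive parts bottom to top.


cube([260, 240, 60]);
translate([80, 40, 60]) cube([80, 120, 200]);


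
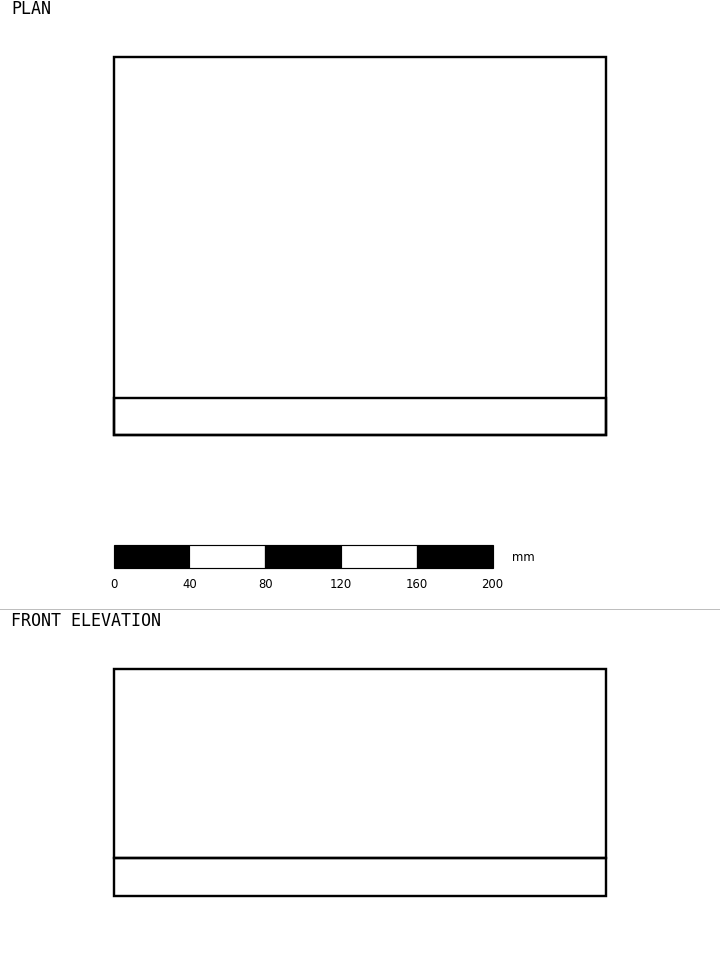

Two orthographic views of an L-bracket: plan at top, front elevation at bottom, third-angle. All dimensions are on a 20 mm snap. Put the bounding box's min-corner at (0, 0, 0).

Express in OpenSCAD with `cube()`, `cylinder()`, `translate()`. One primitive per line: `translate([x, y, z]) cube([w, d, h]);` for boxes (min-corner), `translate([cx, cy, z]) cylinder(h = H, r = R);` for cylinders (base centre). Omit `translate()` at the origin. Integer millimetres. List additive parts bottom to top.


cube([260, 200, 20]);
translate([0, 0, 20]) cube([260, 20, 100]);
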